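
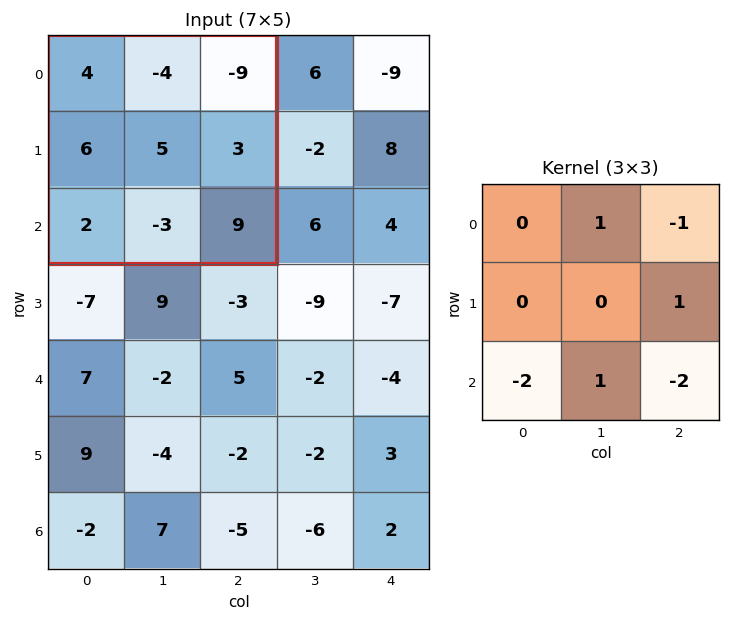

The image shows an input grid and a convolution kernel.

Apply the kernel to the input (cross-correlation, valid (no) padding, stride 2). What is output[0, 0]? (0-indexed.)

-17

The receptive field on the input at this output position is [4 -4 -9 / 6 5 3 / 2 -3 9]. Elementwise product with the kernel and sum: -4·1 + -9·-1 + 3·1 + 2·-2 + -3·1 + 9·-2.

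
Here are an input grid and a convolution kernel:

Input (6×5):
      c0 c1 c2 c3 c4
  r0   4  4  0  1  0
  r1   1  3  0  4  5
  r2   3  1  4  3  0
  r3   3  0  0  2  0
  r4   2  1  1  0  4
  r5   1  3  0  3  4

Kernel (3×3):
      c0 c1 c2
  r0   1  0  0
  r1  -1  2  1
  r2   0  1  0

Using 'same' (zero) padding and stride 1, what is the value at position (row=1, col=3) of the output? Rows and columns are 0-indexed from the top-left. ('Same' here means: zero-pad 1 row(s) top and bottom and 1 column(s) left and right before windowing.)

The receptive field on the zero-padded input at this output position is [0 1 0 / 0 4 5 / 4 3 0]. Elementwise product with the kernel and sum: 0·1 + 0·-1 + 4·2 + 5·1 + 3·1.

16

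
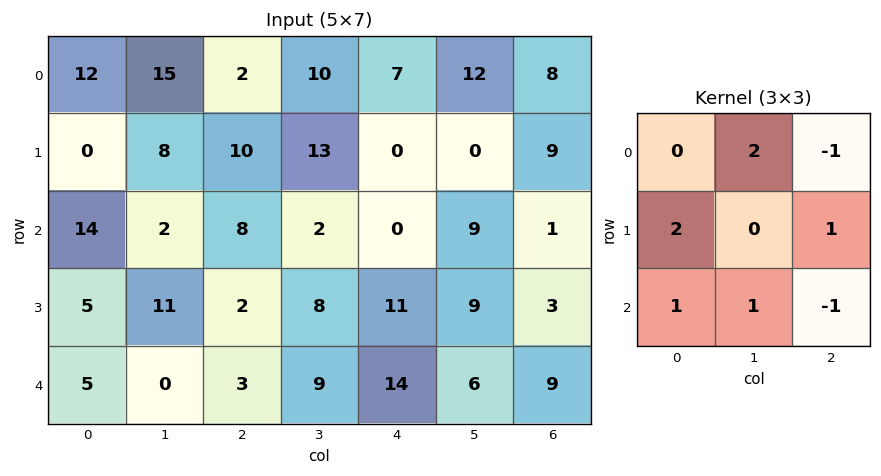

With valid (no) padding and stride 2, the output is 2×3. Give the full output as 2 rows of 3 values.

46 43 33
10 17 53

Output[0,0]: The receptive field on the input at this output position is [12 15 2 / 0 8 10 / 14 2 8]. Elementwise product with the kernel and sum: 15·2 + 2·-1 + 0·2 + 10·1 + 14·1 + 2·1 + 8·-1.
Output[0,1]: The receptive field on the input at this output position is [2 10 7 / 10 13 0 / 8 2 0]. Elementwise product with the kernel and sum: 10·2 + 7·-1 + 10·2 + 0·1 + 8·1 + 2·1 + 0·-1.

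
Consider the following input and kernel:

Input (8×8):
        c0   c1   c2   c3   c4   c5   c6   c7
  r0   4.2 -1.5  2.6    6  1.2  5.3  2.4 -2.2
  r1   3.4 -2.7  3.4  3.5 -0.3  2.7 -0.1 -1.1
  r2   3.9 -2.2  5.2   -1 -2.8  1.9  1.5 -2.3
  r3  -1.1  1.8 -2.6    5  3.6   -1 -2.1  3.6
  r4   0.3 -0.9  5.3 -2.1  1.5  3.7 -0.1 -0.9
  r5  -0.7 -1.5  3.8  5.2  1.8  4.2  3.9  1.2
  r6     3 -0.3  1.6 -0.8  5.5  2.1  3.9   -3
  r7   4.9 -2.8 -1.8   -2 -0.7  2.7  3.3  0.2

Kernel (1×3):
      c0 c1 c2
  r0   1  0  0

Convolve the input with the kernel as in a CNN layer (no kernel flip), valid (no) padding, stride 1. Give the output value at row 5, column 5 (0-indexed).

The receptive field on the input at this output position is [4.2 3.9 1.2]. Elementwise product with the kernel and sum: 4.2·1.

4.2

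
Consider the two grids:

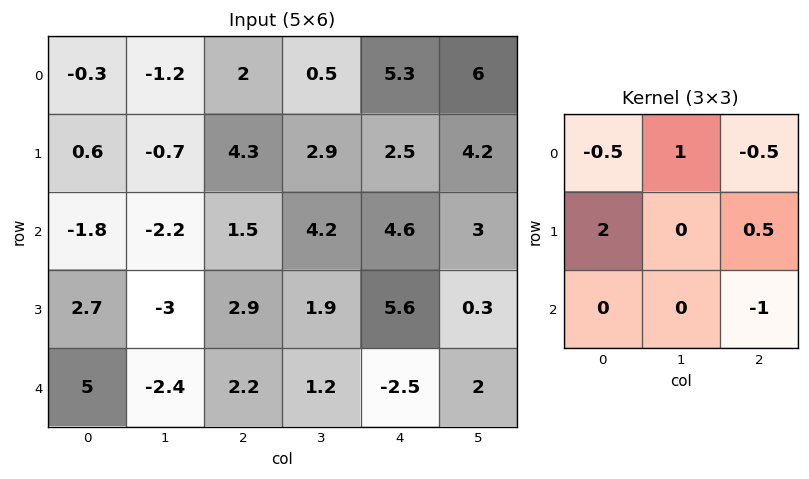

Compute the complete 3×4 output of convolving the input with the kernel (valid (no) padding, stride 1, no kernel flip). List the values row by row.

Output[0,0]: The receptive field on the input at this output position is [-0.3 -1.2 2 / 0.6 -0.7 4.3 / -1.8 -2.2 1.5]. Elementwise product with the kernel and sum: -0.3·-0.5 + -1.2·1 + 2·-0.5 + 0.6·2 + 4.3·0.5 + 1.5·-1.
Output[0,1]: The receptive field on the input at this output position is [-1.2 2 0.5 / -0.7 4.3 2.9 / -2.2 1.5 4.2]. Elementwise product with the kernel and sum: -1.2·-0.5 + 2·1 + 0.5·-0.5 + -0.7·2 + 2.9·0.5 + 4.2·-1.

-0.2 -1.8 2.1 6.95
-8.9 -1 -0.8 8.55
2.6 -5.75 12.25 2.95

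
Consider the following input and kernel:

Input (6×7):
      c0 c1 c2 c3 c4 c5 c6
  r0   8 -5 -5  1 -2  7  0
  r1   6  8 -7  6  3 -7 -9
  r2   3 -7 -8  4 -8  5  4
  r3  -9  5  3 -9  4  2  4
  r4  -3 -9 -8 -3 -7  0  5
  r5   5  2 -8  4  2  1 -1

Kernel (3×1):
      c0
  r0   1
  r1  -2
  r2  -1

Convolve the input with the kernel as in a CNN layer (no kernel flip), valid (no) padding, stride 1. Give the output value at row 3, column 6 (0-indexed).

-5

The receptive field on the input at this output position is [4 / 5 / -1]. Elementwise product with the kernel and sum: 4·1 + 5·-2 + -1·-1.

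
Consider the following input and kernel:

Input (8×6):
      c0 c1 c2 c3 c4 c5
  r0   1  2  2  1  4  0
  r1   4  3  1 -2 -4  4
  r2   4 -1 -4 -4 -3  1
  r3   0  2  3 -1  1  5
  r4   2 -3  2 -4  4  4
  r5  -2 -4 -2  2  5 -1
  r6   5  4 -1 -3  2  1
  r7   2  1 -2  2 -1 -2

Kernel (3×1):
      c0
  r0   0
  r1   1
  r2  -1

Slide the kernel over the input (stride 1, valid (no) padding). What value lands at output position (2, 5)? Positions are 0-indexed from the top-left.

The receptive field on the input at this output position is [1 / 5 / 4]. Elementwise product with the kernel and sum: 5·1 + 4·-1.

1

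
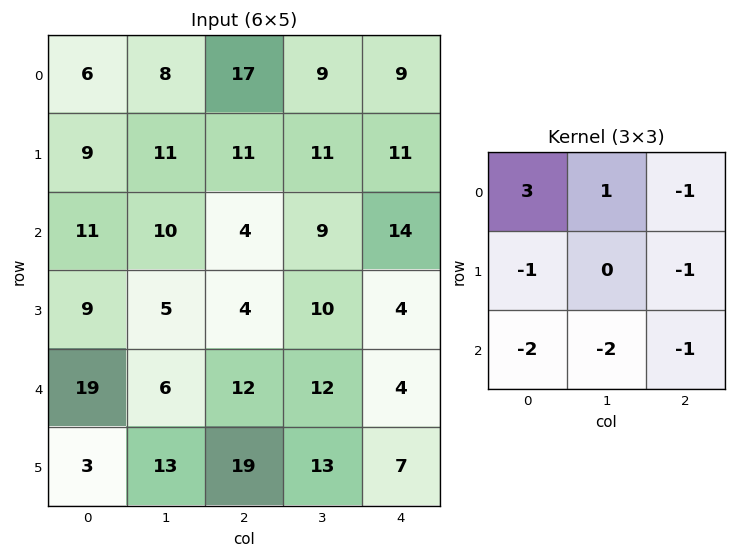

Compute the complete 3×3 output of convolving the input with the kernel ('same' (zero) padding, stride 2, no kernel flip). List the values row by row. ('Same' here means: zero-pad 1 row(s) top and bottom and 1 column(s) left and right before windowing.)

-37 -72 -53
-35 -14 7
-21 -86 -18

Output[0,0]: The receptive field on the zero-padded input at this output position is [0 0 0 / 0 6 8 / 0 9 11]. Elementwise product with the kernel and sum: 0·3 + 0·1 + 0·-1 + 0·-1 + 8·-1 + 0·-2 + 9·-2 + 11·-1.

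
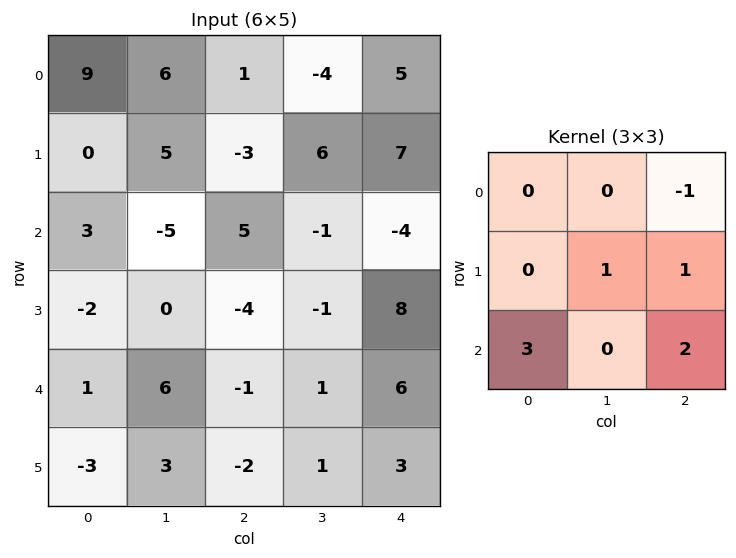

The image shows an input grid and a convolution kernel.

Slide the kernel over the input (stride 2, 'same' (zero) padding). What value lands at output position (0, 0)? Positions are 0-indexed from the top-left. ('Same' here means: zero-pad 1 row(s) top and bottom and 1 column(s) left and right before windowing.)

25

The receptive field on the zero-padded input at this output position is [0 0 0 / 0 9 6 / 0 0 5]. Elementwise product with the kernel and sum: 0·-1 + 9·1 + 6·1 + 0·3 + 5·2.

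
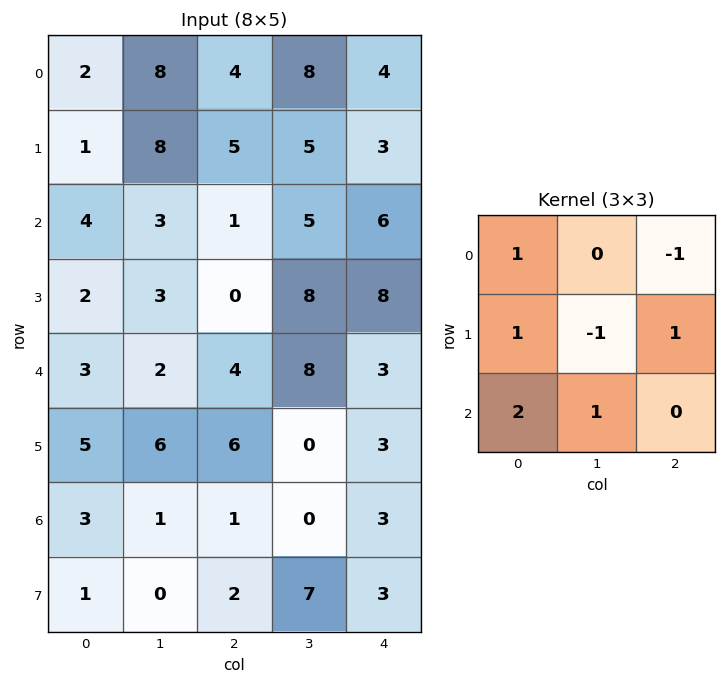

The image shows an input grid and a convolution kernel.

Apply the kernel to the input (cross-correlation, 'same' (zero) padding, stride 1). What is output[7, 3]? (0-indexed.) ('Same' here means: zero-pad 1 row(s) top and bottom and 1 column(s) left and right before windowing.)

The receptive field on the zero-padded input at this output position is [1 0 3 / 2 7 3 / 0 0 0]. Elementwise product with the kernel and sum: 1·1 + 3·-1 + 2·1 + 7·-1 + 3·1 + 0·2 + 0·1.

-4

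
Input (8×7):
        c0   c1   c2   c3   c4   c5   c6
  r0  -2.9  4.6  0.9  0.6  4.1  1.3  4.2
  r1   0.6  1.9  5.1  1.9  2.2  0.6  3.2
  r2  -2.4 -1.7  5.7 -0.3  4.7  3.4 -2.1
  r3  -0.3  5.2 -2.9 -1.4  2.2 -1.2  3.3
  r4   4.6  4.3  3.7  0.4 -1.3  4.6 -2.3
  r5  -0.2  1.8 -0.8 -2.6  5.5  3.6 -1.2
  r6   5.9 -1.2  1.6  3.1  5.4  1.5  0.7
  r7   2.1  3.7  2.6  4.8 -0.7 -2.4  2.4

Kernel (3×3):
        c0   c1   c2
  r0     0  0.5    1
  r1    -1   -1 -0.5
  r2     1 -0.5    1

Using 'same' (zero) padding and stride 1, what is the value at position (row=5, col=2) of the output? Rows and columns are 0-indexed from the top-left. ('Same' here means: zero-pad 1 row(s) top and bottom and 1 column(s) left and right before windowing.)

The receptive field on the zero-padded input at this output position is [4.3 3.7 0.4 / 1.8 -0.8 -2.6 / -1.2 1.6 3.1]. Elementwise product with the kernel and sum: 3.7·0.5 + 0.4·1 + 1.8·-1 + -0.8·-1 + -2.6·-0.5 + -1.2·1 + 1.6·-0.5 + 3.1·1.

3.65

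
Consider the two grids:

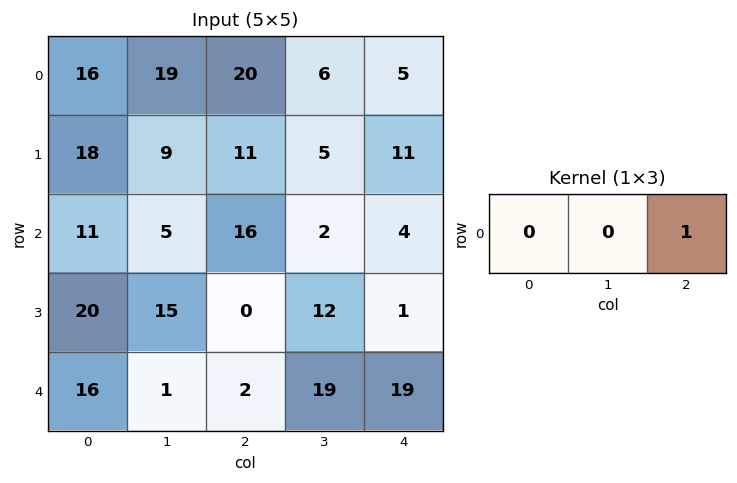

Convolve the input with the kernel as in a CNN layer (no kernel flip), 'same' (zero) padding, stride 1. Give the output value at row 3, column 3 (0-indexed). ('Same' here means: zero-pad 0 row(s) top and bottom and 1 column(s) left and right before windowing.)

The receptive field on the zero-padded input at this output position is [0 12 1]. Elementwise product with the kernel and sum: 1·1.

1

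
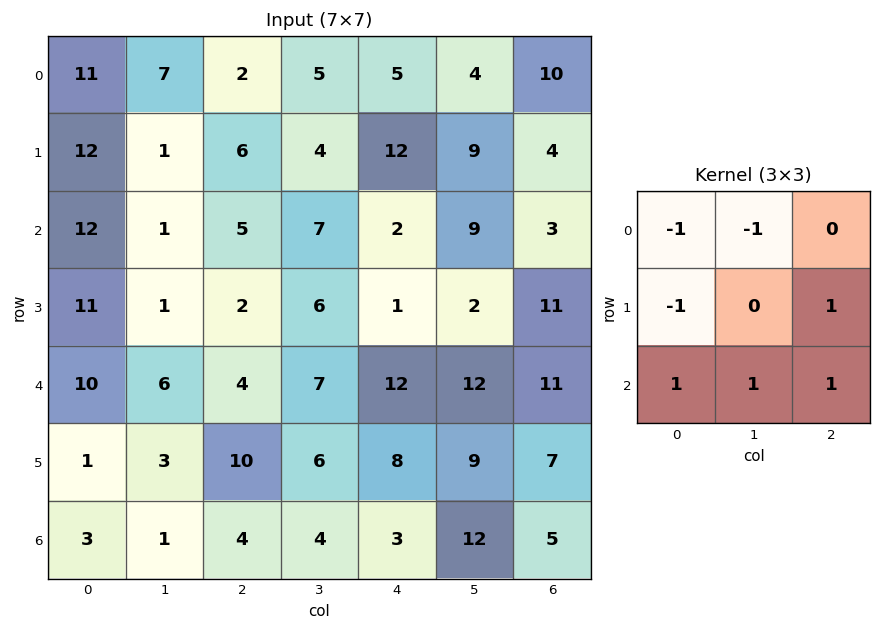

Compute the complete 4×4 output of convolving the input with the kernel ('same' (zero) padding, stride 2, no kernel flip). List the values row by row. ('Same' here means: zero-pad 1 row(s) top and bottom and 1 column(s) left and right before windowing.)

Output[0,0]: The receptive field on the zero-padded input at this output position is [0 0 0 / 0 11 7 / 0 12 1]. Elementwise product with the kernel and sum: 0·-1 + 0·-1 + 0·-1 + 7·1 + 0·1 + 12·1 + 1·1.

20 9 24 9
1 8 -5 -9
-1 17 21 -9
0 -10 -6 -28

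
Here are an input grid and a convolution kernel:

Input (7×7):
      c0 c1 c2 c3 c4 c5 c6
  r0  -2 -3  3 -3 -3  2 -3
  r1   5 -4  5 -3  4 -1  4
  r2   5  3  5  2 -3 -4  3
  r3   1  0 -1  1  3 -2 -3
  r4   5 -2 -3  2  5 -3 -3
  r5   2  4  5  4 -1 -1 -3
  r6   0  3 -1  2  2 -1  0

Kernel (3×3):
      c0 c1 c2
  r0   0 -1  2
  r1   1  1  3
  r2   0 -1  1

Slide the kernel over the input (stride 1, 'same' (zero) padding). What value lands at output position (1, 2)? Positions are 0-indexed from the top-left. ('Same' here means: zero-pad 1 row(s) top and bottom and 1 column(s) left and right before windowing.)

The receptive field on the zero-padded input at this output position is [-3 3 -3 / -4 5 -3 / 3 5 2]. Elementwise product with the kernel and sum: 3·-1 + -3·2 + -4·1 + 5·1 + -3·3 + 5·-1 + 2·1.

-20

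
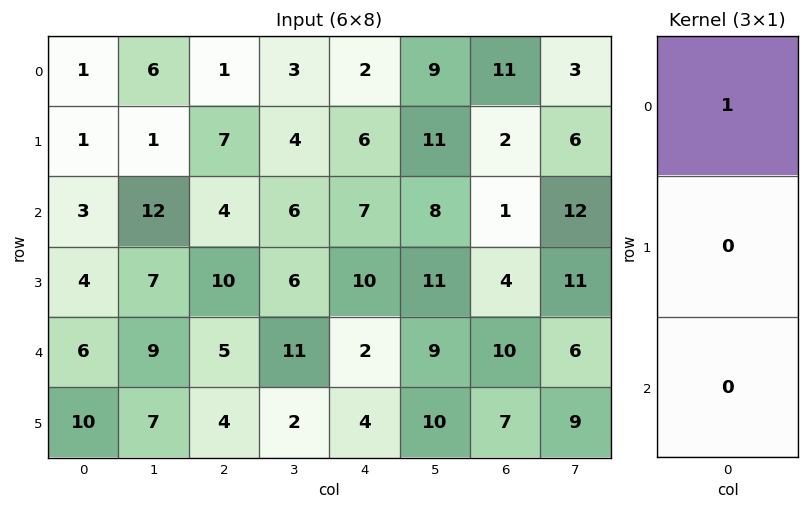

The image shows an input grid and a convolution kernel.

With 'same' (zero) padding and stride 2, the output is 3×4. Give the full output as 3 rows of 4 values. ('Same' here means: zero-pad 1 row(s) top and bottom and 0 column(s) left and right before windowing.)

Output[0,0]: The receptive field on the zero-padded input at this output position is [0 / 1 / 1]. Elementwise product with the kernel and sum: 0·1.

0 0 0 0
1 7 6 2
4 10 10 4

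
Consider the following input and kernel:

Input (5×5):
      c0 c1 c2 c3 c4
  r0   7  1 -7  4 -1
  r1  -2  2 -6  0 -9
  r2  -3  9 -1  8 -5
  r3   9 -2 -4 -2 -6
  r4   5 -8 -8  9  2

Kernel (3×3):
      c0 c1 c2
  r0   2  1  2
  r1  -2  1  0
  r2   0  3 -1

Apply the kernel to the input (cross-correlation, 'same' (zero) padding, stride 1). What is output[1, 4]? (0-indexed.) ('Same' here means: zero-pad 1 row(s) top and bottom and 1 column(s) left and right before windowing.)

-17

The receptive field on the zero-padded input at this output position is [4 -1 0 / 0 -9 0 / 8 -5 0]. Elementwise product with the kernel and sum: 4·2 + -1·1 + 0·2 + 0·-2 + -9·1 + -5·3 + 0·-1.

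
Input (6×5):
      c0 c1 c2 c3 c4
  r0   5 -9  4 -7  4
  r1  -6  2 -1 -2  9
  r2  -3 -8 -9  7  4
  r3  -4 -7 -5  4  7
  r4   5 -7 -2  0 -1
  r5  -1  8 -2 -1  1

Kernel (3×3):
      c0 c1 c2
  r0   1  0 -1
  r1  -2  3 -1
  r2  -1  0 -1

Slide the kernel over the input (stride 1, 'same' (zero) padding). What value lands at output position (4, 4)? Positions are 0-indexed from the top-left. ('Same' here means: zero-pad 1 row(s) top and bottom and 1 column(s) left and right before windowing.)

2

The receptive field on the zero-padded input at this output position is [4 7 0 / 0 -1 0 / -1 1 0]. Elementwise product with the kernel and sum: 4·1 + 0·-1 + 0·-2 + -1·3 + 0·-1 + -1·-1 + 0·-1.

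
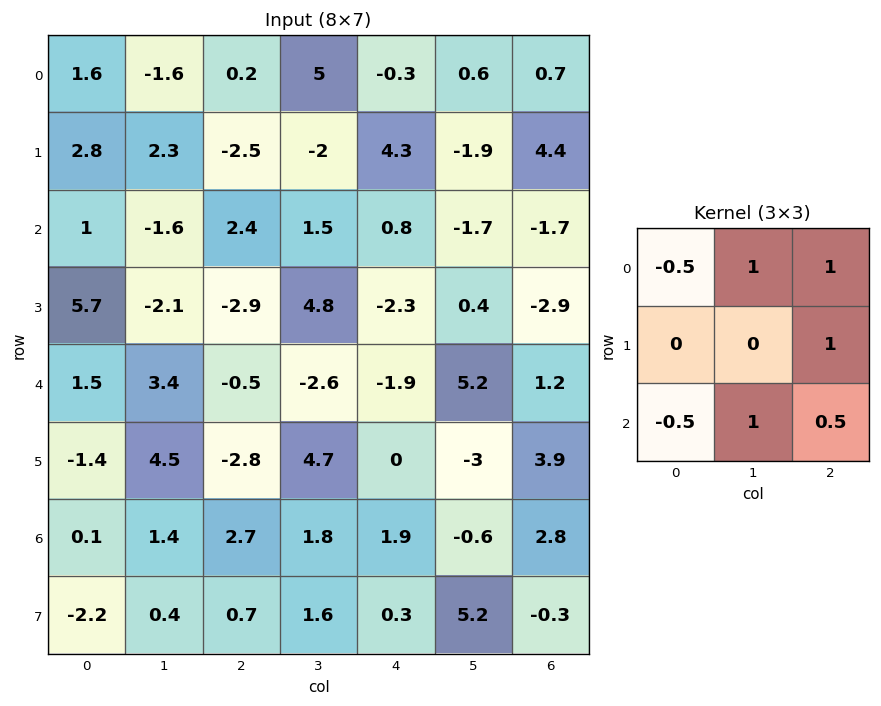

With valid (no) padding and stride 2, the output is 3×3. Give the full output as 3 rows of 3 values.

-5.6 9.6 2.9
-0.2 -4.5 0.05
2.05 -2.85 11.1

Output[0,0]: The receptive field on the input at this output position is [1.6 -1.6 0.2 / 2.8 2.3 -2.5 / 1 -1.6 2.4]. Elementwise product with the kernel and sum: 1.6·-0.5 + -1.6·1 + 0.2·1 + -2.5·1 + 1·-0.5 + -1.6·1 + 2.4·0.5.
Output[0,1]: The receptive field on the input at this output position is [0.2 5 -0.3 / -2.5 -2 4.3 / 2.4 1.5 0.8]. Elementwise product with the kernel and sum: 0.2·-0.5 + 5·1 + -0.3·1 + 4.3·1 + 2.4·-0.5 + 1.5·1 + 0.8·0.5.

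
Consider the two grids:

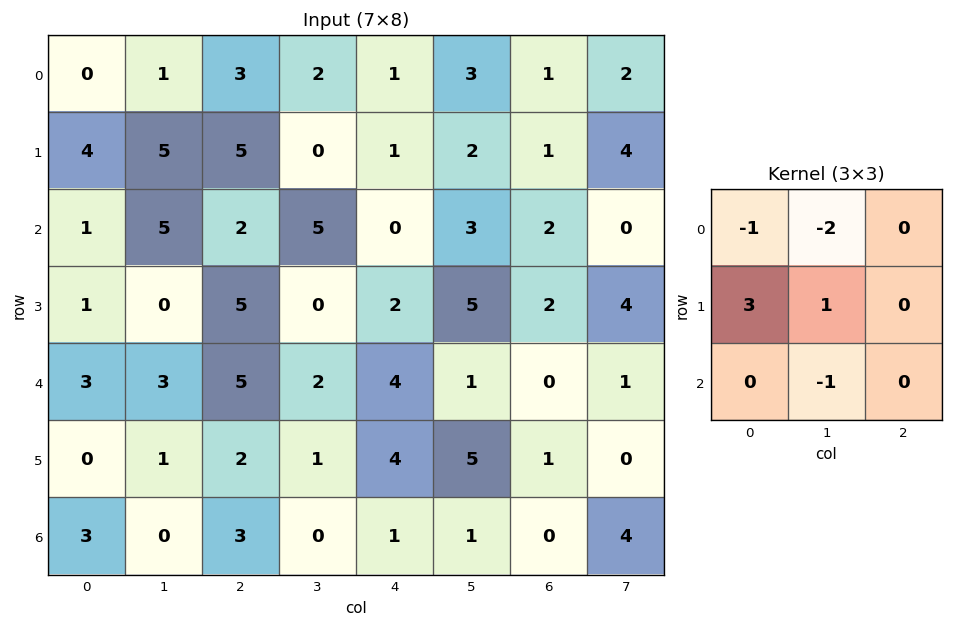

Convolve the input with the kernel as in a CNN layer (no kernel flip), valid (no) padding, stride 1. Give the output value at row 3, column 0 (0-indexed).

10

The receptive field on the input at this output position is [1 0 5 / 3 3 5 / 0 1 2]. Elementwise product with the kernel and sum: 1·-1 + 0·-2 + 3·3 + 3·1 + 1·-1.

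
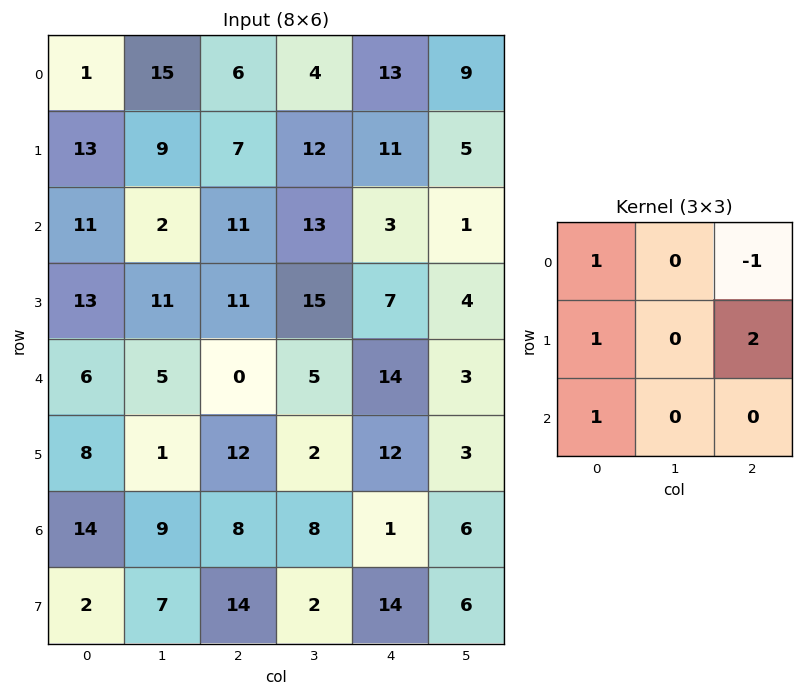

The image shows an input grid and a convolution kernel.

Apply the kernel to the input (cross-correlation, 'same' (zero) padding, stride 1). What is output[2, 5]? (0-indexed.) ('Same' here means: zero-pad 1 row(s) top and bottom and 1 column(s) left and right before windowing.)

The receptive field on the zero-padded input at this output position is [11 5 0 / 3 1 0 / 7 4 0]. Elementwise product with the kernel and sum: 11·1 + 0·-1 + 3·1 + 0·2 + 7·1.

21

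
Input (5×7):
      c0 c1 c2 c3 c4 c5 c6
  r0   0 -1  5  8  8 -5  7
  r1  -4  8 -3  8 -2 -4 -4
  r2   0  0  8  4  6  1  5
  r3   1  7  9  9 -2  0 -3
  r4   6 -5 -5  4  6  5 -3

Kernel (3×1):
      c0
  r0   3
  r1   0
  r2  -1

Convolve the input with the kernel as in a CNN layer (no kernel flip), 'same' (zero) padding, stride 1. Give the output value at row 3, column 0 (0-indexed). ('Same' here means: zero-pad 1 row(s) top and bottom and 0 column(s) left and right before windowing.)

-6

The receptive field on the zero-padded input at this output position is [0 / 1 / 6]. Elementwise product with the kernel and sum: 0·3 + 6·-1.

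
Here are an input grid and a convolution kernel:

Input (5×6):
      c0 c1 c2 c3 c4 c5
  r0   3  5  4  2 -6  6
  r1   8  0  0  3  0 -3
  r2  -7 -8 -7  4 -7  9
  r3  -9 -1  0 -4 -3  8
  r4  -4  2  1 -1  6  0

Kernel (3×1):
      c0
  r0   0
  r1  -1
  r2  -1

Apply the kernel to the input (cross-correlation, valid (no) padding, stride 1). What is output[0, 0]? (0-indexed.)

The receptive field on the input at this output position is [3 / 8 / -7]. Elementwise product with the kernel and sum: 8·-1 + -7·-1.

-1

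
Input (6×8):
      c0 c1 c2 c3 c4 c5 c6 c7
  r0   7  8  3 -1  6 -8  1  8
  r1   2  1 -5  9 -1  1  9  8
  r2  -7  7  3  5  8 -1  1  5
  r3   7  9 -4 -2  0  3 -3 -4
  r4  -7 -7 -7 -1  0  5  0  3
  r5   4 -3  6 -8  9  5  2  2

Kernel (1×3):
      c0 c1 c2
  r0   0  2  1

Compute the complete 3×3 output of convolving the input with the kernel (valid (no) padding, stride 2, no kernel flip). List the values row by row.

19 4 -15
17 18 -1
-21 -2 10

Output[0,0]: The receptive field on the input at this output position is [7 8 3]. Elementwise product with the kernel and sum: 8·2 + 3·1.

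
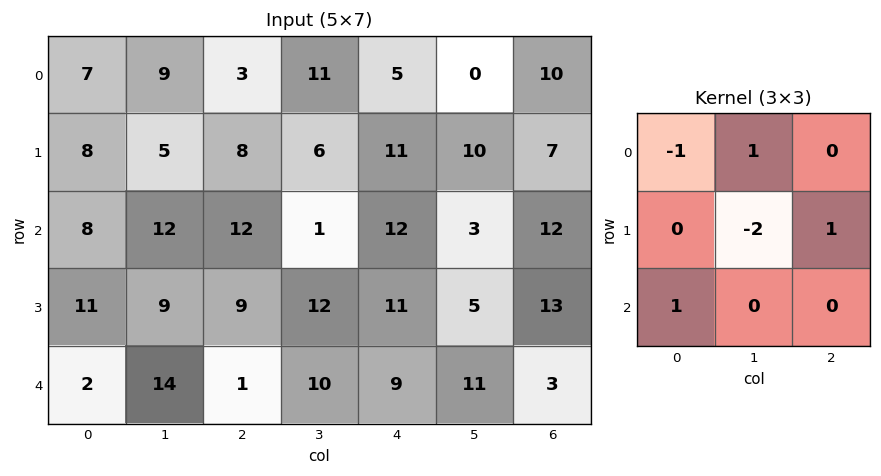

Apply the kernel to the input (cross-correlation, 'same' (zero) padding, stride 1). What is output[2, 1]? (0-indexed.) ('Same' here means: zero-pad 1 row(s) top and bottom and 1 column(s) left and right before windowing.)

-4

The receptive field on the zero-padded input at this output position is [8 5 8 / 8 12 12 / 11 9 9]. Elementwise product with the kernel and sum: 8·-1 + 5·1 + 12·-2 + 12·1 + 11·1.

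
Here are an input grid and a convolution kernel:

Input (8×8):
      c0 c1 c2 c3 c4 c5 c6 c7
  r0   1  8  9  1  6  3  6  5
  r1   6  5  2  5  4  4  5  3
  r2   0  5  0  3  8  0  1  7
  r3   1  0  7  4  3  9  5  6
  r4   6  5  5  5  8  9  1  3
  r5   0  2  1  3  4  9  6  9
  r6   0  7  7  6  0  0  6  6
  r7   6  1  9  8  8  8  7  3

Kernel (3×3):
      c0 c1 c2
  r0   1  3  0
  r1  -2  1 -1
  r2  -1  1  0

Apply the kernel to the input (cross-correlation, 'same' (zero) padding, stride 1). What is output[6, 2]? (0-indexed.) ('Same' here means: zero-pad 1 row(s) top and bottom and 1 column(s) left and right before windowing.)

0

The receptive field on the zero-padded input at this output position is [2 1 3 / 7 7 6 / 1 9 8]. Elementwise product with the kernel and sum: 2·1 + 1·3 + 7·-2 + 7·1 + 6·-1 + 1·-1 + 9·1.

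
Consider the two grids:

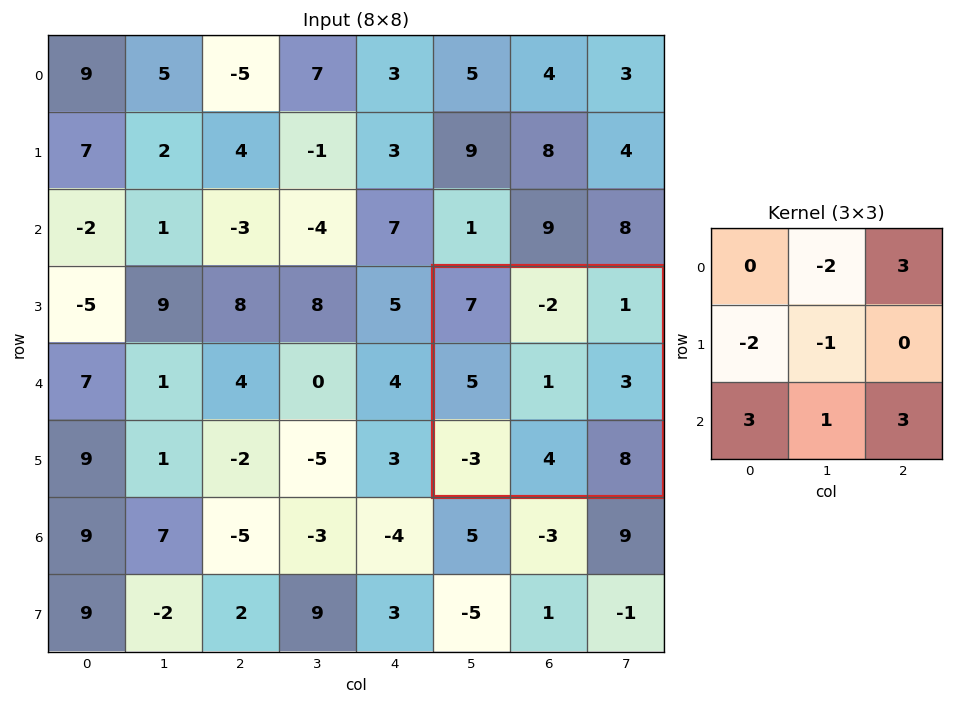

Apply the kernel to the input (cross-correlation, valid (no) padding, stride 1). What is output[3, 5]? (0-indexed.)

The receptive field on the input at this output position is [7 -2 1 / 5 1 3 / -3 4 8]. Elementwise product with the kernel and sum: -2·-2 + 1·3 + 5·-2 + 1·-1 + -3·3 + 4·1 + 8·3.

15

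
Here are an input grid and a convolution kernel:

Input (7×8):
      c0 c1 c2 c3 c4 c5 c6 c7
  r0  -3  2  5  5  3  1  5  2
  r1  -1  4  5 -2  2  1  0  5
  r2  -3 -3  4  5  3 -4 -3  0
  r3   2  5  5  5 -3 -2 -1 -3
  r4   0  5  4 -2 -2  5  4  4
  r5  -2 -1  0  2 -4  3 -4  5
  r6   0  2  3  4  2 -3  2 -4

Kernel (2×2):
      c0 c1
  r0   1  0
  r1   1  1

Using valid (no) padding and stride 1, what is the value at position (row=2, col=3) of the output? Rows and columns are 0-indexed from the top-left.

7

The receptive field on the input at this output position is [5 3 / 5 -3]. Elementwise product with the kernel and sum: 5·1 + 5·1 + -3·1.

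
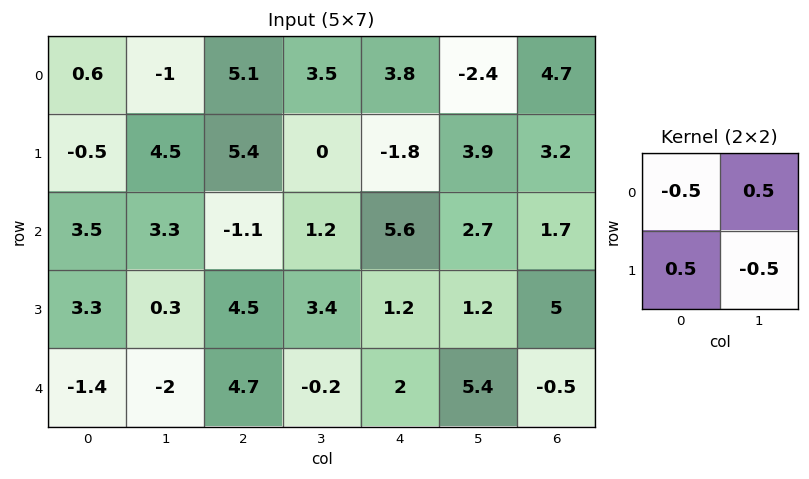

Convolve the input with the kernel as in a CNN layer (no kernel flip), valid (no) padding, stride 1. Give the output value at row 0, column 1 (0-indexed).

2.6

The receptive field on the input at this output position is [-1 5.1 / 4.5 5.4]. Elementwise product with the kernel and sum: -1·-0.5 + 5.1·0.5 + 4.5·0.5 + 5.4·-0.5.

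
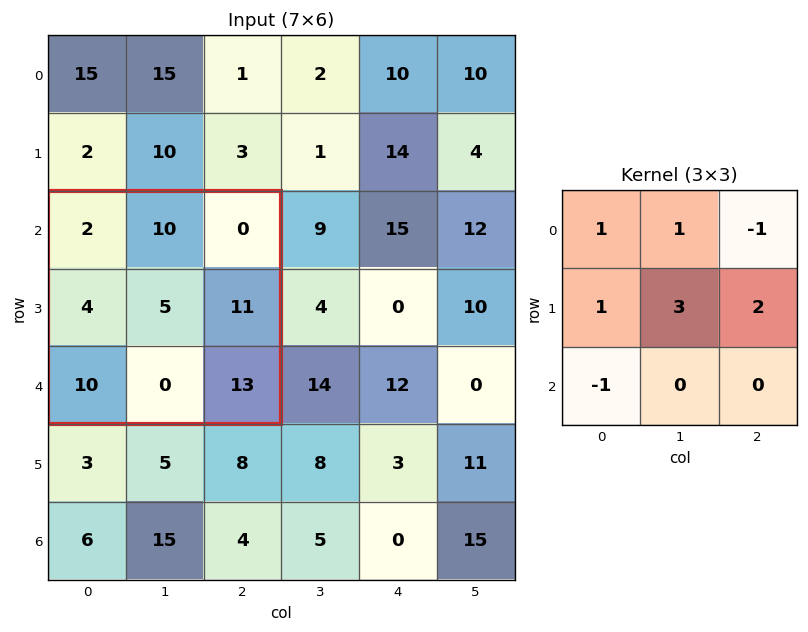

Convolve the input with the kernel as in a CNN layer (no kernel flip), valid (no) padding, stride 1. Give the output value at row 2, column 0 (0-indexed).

43

The receptive field on the input at this output position is [2 10 0 / 4 5 11 / 10 0 13]. Elementwise product with the kernel and sum: 2·1 + 10·1 + 0·-1 + 4·1 + 5·3 + 11·2 + 10·-1.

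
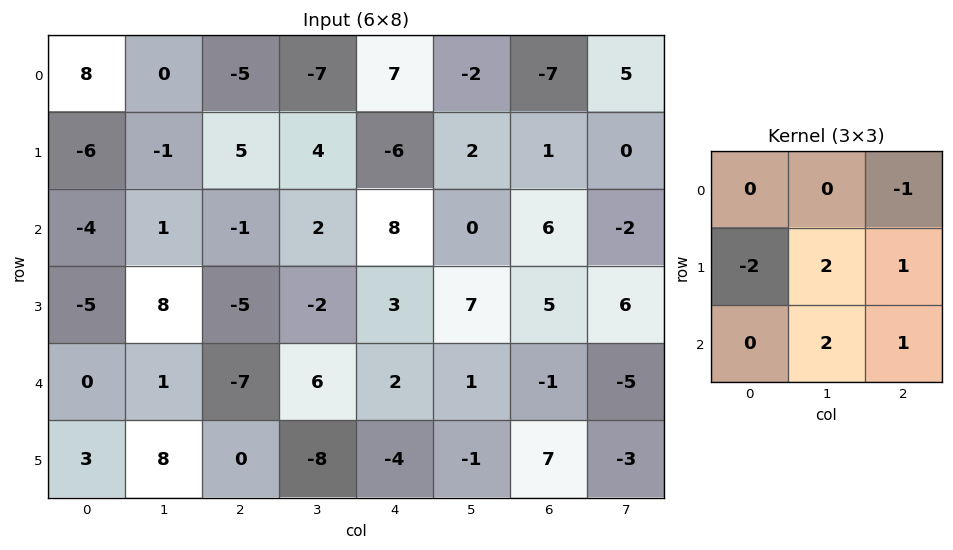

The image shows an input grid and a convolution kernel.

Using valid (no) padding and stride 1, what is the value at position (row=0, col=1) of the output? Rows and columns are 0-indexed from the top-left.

23

The receptive field on the input at this output position is [0 -5 -7 / -1 5 4 / 1 -1 2]. Elementwise product with the kernel and sum: -7·-1 + -1·-2 + 5·2 + 4·1 + -1·2 + 2·1.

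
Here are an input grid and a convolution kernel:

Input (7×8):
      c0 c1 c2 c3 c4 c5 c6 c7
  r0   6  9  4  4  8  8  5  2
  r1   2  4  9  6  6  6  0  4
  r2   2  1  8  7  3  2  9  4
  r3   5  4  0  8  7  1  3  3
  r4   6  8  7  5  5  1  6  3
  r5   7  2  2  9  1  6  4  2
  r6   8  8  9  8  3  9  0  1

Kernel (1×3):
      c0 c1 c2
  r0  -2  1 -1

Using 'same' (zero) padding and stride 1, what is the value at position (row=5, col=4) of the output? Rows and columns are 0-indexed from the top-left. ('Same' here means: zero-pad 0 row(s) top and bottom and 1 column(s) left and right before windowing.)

The receptive field on the zero-padded input at this output position is [9 1 6]. Elementwise product with the kernel and sum: 9·-2 + 1·1 + 6·-1.

-23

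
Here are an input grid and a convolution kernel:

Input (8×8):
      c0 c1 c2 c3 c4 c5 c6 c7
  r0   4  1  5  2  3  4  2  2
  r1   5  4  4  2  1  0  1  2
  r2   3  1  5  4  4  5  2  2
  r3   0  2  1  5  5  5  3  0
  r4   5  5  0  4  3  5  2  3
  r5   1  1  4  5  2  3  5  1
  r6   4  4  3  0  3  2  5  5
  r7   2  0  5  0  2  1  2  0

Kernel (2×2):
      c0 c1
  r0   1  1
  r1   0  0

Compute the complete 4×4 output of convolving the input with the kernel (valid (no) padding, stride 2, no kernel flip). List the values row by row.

Output[0,0]: The receptive field on the input at this output position is [4 1 / 5 4]. Elementwise product with the kernel and sum: 4·1 + 1·1.

5 7 7 4
4 9 9 4
10 4 8 5
8 3 5 10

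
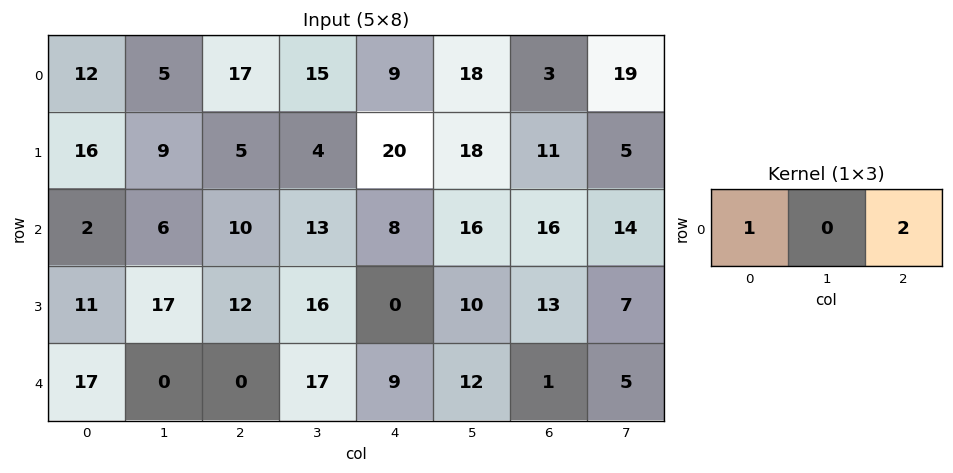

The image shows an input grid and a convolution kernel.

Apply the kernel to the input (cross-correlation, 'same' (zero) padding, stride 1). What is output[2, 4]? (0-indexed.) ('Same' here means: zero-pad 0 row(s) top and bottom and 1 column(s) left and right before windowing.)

The receptive field on the zero-padded input at this output position is [13 8 16]. Elementwise product with the kernel and sum: 13·1 + 16·2.

45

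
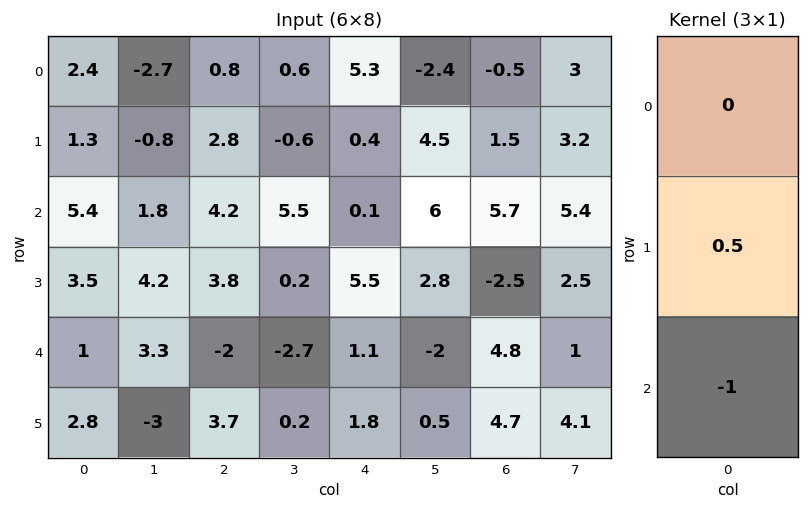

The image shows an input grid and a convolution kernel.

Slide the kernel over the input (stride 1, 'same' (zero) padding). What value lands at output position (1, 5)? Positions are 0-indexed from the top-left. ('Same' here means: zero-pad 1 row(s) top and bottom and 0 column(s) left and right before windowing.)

-3.75

The receptive field on the zero-padded input at this output position is [-2.4 / 4.5 / 6]. Elementwise product with the kernel and sum: 4.5·0.5 + 6·-1.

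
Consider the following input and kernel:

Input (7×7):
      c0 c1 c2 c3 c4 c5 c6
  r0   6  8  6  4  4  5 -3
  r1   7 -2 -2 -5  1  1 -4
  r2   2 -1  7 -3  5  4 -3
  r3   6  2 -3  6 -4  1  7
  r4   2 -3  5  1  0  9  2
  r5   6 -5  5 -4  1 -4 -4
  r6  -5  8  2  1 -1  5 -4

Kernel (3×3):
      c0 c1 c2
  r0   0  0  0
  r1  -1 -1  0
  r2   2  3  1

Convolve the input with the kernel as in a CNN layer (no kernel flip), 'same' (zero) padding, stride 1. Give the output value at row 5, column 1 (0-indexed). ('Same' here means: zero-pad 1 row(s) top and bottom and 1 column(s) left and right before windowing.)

The receptive field on the zero-padded input at this output position is [2 -3 5 / 6 -5 5 / -5 8 2]. Elementwise product with the kernel and sum: 6·-1 + -5·-1 + -5·2 + 8·3 + 2·1.

15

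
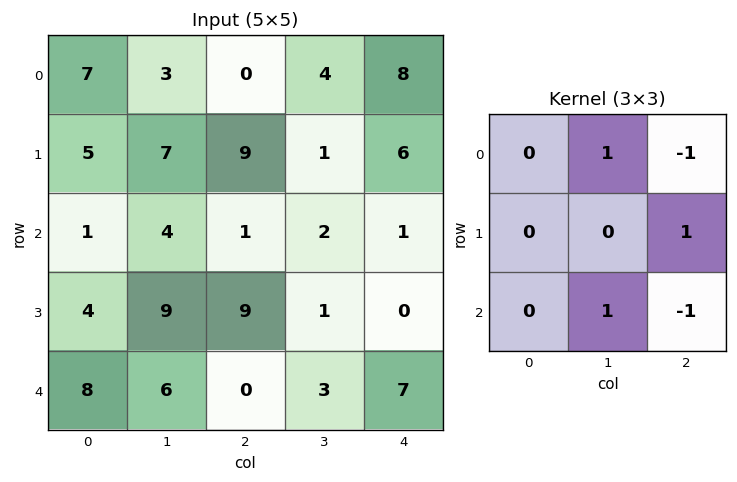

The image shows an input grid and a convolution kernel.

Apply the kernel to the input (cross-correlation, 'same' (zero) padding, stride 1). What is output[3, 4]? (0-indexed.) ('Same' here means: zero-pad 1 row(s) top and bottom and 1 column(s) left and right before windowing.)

The receptive field on the zero-padded input at this output position is [2 1 0 / 1 0 0 / 3 7 0]. Elementwise product with the kernel and sum: 1·1 + 0·-1 + 0·1 + 7·1 + 0·-1.

8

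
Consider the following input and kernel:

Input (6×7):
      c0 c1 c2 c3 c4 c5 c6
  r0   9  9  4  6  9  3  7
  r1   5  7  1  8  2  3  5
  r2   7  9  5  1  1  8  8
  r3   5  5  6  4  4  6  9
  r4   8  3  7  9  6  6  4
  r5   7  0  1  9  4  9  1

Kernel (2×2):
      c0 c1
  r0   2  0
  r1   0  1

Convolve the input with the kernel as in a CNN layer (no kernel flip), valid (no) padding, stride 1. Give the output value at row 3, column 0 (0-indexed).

The receptive field on the input at this output position is [5 5 / 8 3]. Elementwise product with the kernel and sum: 5·2 + 3·1.

13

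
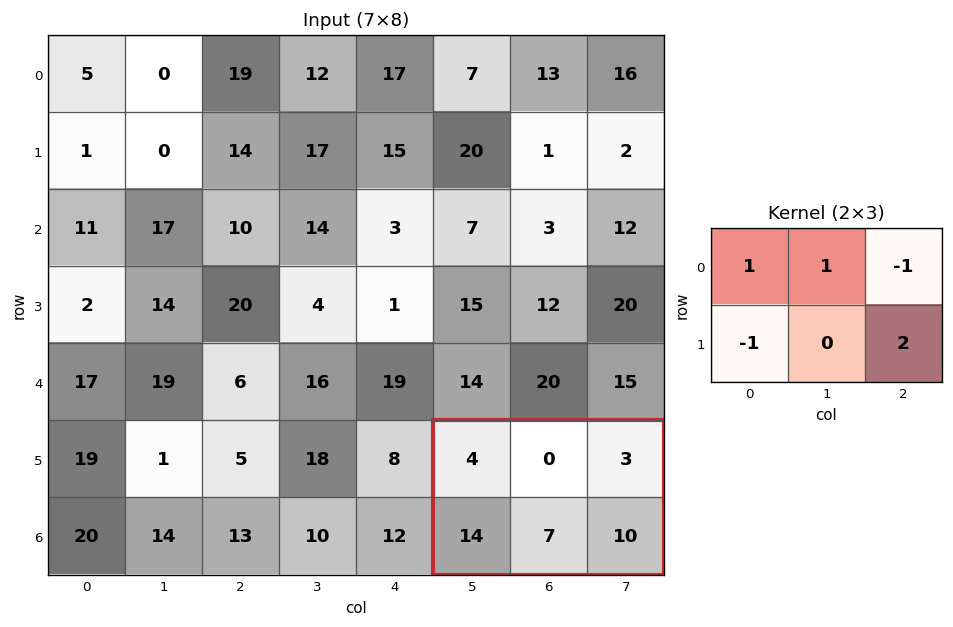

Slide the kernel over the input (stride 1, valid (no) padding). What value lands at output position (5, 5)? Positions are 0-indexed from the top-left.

The receptive field on the input at this output position is [4 0 3 / 14 7 10]. Elementwise product with the kernel and sum: 4·1 + 0·1 + 3·-1 + 14·-1 + 10·2.

7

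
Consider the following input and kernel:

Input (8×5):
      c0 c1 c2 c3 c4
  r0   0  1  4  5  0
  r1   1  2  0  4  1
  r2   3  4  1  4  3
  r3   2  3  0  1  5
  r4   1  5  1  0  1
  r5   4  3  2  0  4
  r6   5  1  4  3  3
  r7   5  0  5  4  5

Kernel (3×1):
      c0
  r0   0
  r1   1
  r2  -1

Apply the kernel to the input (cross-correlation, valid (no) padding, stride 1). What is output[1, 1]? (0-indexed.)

1

The receptive field on the input at this output position is [2 / 4 / 3]. Elementwise product with the kernel and sum: 4·1 + 3·-1.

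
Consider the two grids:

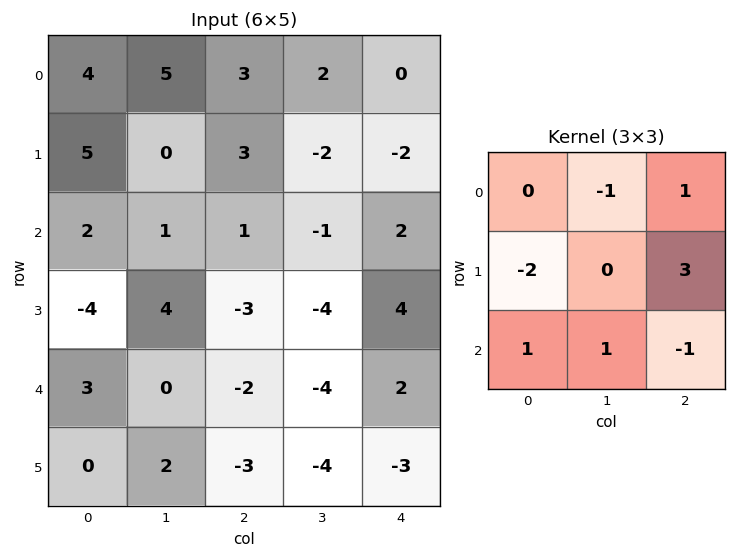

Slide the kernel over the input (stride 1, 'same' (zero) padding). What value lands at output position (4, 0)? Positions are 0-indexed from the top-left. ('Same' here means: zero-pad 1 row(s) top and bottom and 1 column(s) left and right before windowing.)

6

The receptive field on the zero-padded input at this output position is [0 -4 4 / 0 3 0 / 0 0 2]. Elementwise product with the kernel and sum: -4·-1 + 4·1 + 0·-2 + 0·3 + 0·1 + 0·1 + 2·-1.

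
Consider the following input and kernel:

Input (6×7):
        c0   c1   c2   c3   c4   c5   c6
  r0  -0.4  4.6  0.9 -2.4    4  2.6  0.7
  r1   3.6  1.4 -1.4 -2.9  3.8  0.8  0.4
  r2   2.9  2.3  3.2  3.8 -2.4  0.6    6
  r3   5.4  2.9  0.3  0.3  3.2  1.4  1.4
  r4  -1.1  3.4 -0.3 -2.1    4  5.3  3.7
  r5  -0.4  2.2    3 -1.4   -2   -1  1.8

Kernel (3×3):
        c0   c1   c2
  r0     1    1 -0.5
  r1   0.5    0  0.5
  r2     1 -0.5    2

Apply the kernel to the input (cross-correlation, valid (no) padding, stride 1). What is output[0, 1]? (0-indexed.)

The receptive field on the input at this output position is [4.6 0.9 -2.4 / 1.4 -1.4 -2.9 / 2.3 3.2 3.8]. Elementwise product with the kernel and sum: 4.6·1 + 0.9·1 + -2.4·-0.5 + 1.4·0.5 + -2.9·0.5 + 2.3·1 + 3.2·-0.5 + 3.8·2.

14.25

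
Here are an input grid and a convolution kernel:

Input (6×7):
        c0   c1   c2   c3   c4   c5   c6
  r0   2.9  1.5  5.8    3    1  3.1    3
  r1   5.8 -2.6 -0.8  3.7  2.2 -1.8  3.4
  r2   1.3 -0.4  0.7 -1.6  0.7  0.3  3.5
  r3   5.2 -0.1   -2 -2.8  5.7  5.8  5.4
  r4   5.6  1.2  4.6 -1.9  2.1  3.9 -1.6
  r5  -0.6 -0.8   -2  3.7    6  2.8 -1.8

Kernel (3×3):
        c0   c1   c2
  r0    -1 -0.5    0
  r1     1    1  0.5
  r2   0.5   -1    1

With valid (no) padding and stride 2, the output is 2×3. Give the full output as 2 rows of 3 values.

0.9 -0.65 3.1
9.2 4.45 8.9

Output[0,0]: The receptive field on the input at this output position is [2.9 1.5 5.8 / 5.8 -2.6 -0.8 / 1.3 -0.4 0.7]. Elementwise product with the kernel and sum: 2.9·-1 + 1.5·-0.5 + 5.8·1 + -2.6·1 + -0.8·0.5 + 1.3·0.5 + -0.4·-1 + 0.7·1.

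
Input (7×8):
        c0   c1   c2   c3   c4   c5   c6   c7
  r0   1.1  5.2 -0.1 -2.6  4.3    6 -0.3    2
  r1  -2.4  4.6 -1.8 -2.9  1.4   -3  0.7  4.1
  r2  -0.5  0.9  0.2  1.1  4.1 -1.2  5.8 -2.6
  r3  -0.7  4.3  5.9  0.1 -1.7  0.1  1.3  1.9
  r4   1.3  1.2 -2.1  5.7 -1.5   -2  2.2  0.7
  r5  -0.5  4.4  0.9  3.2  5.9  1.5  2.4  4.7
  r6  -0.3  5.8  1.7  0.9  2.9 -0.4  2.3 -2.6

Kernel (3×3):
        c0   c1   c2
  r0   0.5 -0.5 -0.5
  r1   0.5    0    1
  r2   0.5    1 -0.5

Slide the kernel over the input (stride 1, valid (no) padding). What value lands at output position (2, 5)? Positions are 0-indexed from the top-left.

0.6

The receptive field on the input at this output position is [-1.2 5.8 -2.6 / 0.1 1.3 1.9 / -2 2.2 0.7]. Elementwise product with the kernel and sum: -1.2·0.5 + 5.8·-0.5 + -2.6·-0.5 + 0.1·0.5 + 1.9·1 + -2·0.5 + 2.2·1 + 0.7·-0.5.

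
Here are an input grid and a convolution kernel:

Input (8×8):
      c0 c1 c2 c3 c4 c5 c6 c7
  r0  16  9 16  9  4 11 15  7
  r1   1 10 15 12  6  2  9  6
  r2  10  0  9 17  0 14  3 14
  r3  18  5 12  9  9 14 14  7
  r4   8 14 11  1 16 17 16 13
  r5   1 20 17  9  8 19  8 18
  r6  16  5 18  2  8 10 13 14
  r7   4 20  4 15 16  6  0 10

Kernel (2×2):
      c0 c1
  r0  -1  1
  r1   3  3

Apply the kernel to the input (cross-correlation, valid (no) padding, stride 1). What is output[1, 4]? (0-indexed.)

The receptive field on the input at this output position is [6 2 / 0 14]. Elementwise product with the kernel and sum: 6·-1 + 2·1 + 0·3 + 14·3.

38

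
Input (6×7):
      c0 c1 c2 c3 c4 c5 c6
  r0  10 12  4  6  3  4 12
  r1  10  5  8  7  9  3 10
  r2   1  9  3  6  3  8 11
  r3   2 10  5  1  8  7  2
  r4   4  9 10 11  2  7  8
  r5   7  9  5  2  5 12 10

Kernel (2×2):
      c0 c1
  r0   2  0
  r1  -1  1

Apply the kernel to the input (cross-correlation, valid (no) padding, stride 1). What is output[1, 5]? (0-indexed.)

9

The receptive field on the input at this output position is [3 10 / 8 11]. Elementwise product with the kernel and sum: 3·2 + 8·-1 + 11·1.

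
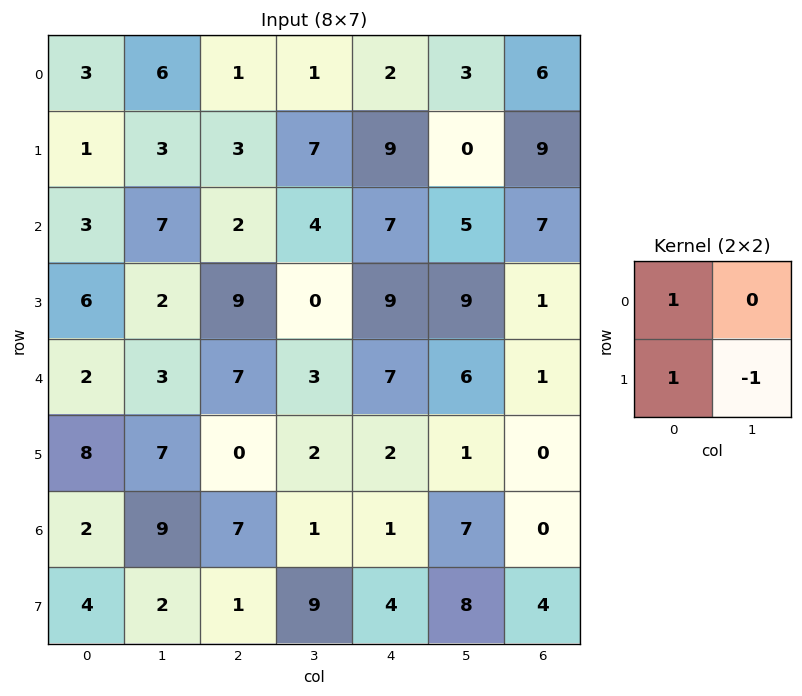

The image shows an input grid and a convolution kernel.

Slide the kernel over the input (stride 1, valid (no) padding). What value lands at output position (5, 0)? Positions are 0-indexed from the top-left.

The receptive field on the input at this output position is [8 7 / 2 9]. Elementwise product with the kernel and sum: 8·1 + 2·1 + 9·-1.

1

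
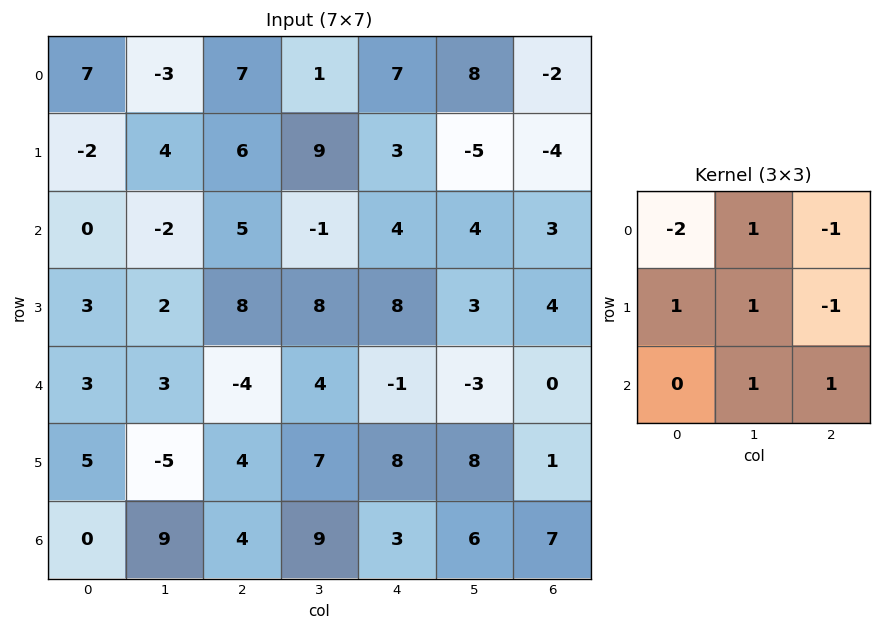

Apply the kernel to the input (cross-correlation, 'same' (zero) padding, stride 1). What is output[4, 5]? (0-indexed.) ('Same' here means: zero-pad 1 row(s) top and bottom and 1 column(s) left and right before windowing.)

-12

The receptive field on the zero-padded input at this output position is [8 3 4 / -1 -3 0 / 8 8 1]. Elementwise product with the kernel and sum: 8·-2 + 3·1 + 4·-1 + -1·1 + -3·1 + 0·-1 + 8·1 + 1·1.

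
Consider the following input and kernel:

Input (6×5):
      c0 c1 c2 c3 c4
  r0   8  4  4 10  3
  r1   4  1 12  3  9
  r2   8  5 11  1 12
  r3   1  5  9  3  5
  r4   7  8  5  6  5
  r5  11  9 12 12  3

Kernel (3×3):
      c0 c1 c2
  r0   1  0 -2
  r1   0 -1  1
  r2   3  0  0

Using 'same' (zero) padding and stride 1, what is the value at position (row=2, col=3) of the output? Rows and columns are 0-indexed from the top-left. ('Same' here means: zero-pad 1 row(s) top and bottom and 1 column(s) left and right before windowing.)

The receptive field on the zero-padded input at this output position is [12 3 9 / 11 1 12 / 9 3 5]. Elementwise product with the kernel and sum: 12·1 + 9·-2 + 1·-1 + 12·1 + 9·3.

32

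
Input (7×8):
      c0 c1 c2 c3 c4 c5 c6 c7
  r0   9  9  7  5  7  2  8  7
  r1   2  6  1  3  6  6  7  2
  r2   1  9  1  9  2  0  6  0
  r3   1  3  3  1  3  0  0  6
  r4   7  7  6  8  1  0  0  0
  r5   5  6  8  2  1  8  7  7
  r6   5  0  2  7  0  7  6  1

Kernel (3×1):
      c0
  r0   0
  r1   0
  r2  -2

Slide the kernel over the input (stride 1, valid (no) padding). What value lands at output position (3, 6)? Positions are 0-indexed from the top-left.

-14

The receptive field on the input at this output position is [0 / 0 / 7]. Elementwise product with the kernel and sum: 7·-2.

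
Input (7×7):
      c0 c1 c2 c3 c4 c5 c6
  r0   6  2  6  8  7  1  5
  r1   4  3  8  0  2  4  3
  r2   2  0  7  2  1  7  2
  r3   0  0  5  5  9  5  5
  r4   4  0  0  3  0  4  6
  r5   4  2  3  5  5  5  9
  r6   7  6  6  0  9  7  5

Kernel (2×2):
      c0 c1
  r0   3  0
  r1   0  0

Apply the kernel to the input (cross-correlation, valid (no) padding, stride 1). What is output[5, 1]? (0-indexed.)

The receptive field on the input at this output position is [2 3 / 6 6]. Elementwise product with the kernel and sum: 2·3.

6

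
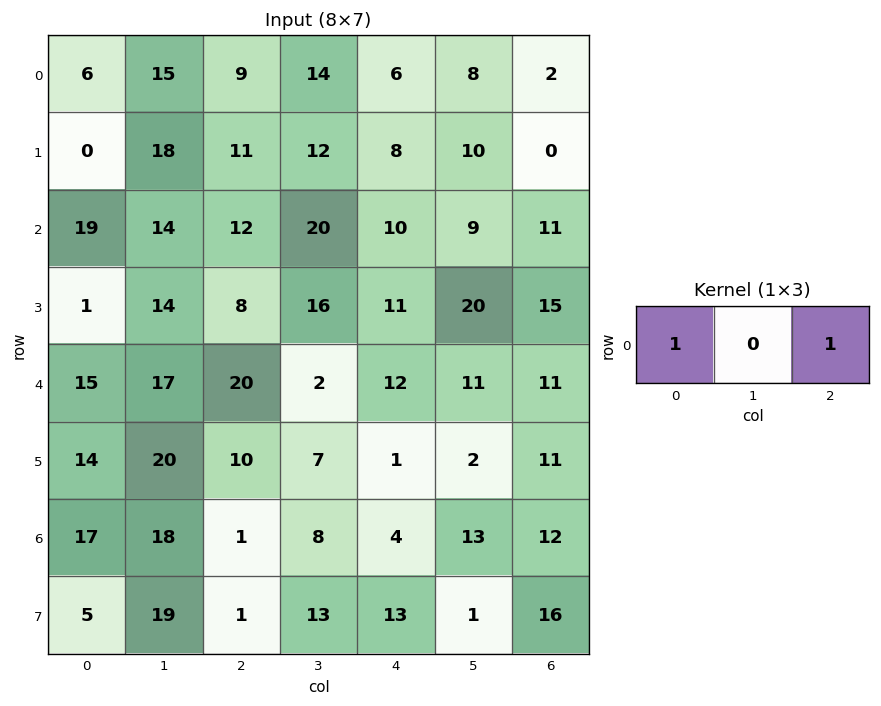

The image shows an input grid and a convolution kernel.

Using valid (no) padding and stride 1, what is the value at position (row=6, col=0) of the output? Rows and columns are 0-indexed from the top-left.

18

The receptive field on the input at this output position is [17 18 1]. Elementwise product with the kernel and sum: 17·1 + 1·1.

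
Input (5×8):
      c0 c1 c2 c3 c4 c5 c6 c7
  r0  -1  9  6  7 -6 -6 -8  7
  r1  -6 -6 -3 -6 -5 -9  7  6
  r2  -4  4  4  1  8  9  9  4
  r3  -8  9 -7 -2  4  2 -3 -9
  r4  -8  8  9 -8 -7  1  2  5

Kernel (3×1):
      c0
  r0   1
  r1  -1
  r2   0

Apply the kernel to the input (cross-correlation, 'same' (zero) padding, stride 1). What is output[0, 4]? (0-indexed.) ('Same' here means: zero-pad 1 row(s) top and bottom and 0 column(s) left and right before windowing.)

6

The receptive field on the zero-padded input at this output position is [0 / -6 / -5]. Elementwise product with the kernel and sum: 0·1 + -6·-1.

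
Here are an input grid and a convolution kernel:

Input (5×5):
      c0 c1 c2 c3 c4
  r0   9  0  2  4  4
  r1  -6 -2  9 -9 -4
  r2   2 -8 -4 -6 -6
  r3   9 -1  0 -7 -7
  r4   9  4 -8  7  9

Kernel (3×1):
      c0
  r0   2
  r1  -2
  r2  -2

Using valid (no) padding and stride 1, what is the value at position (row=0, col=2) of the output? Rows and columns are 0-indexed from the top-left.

The receptive field on the input at this output position is [2 / 9 / -4]. Elementwise product with the kernel and sum: 2·2 + 9·-2 + -4·-2.

-6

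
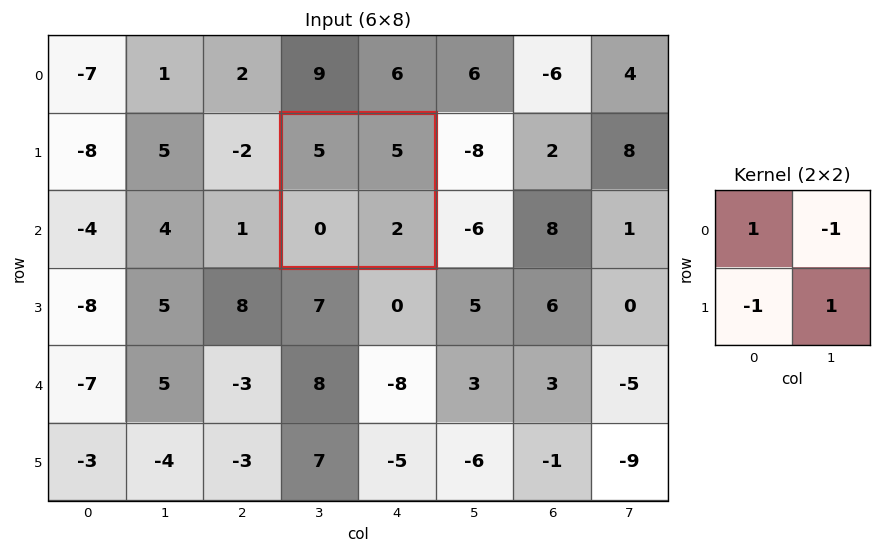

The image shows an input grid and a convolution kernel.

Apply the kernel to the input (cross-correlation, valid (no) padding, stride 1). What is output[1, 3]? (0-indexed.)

The receptive field on the input at this output position is [5 5 / 0 2]. Elementwise product with the kernel and sum: 5·1 + 5·-1 + 0·-1 + 2·1.

2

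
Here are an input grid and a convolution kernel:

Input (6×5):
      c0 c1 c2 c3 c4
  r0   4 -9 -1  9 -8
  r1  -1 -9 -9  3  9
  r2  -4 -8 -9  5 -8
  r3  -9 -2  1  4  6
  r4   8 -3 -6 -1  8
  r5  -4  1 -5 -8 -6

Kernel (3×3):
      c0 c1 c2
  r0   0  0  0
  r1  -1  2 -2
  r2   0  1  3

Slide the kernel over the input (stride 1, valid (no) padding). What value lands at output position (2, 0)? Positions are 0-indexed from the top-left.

-18

The receptive field on the input at this output position is [-4 -8 -9 / -9 -2 1 / 8 -3 -6]. Elementwise product with the kernel and sum: -9·-1 + -2·2 + 1·-2 + -3·1 + -6·3.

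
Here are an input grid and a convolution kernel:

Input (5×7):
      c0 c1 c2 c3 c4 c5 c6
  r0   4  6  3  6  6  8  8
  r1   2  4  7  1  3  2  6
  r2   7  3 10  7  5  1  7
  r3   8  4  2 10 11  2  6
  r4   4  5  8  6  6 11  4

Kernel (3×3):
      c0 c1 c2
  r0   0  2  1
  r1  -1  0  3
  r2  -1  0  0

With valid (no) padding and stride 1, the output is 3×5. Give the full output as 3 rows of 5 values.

Output[0,0]: The receptive field on the input at this output position is [4 6 3 / 2 4 7 / 7 3 10]. Elementwise product with the kernel and sum: 6·2 + 3·1 + 2·-1 + 7·3 + 7·-1.

27 8 10 18 34
30 29 8 -6 15
10 48 42 1 10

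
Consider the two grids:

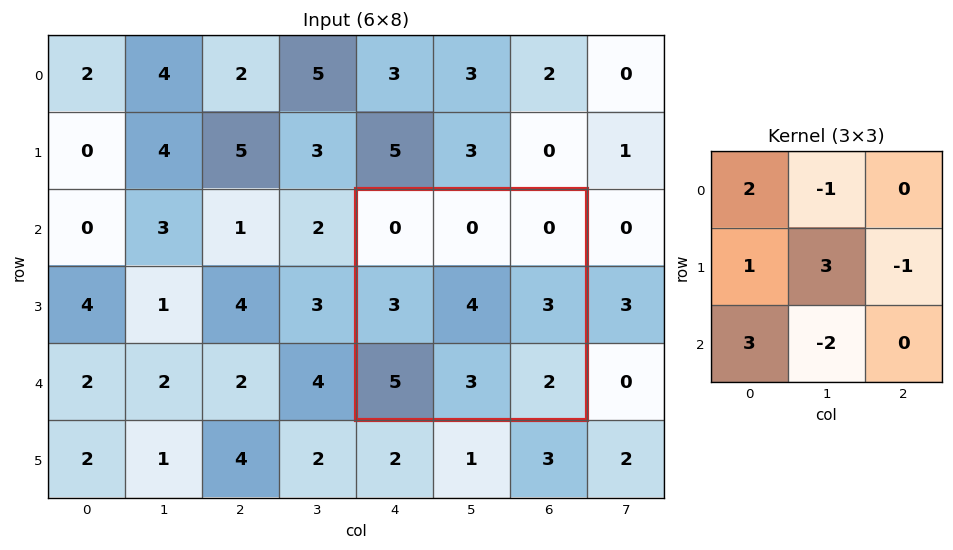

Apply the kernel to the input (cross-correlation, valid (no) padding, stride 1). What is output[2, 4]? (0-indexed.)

The receptive field on the input at this output position is [0 0 0 / 3 4 3 / 5 3 2]. Elementwise product with the kernel and sum: 0·2 + 0·-1 + 3·1 + 4·3 + 3·-1 + 5·3 + 3·-2.

21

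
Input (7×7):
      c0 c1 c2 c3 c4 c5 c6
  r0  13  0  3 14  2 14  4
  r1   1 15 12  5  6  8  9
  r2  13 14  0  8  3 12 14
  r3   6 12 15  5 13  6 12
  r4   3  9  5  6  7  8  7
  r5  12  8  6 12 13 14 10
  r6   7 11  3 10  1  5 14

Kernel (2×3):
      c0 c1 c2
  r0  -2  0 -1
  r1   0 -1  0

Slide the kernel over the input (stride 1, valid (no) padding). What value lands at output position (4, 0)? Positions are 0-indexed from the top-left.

-19

The receptive field on the input at this output position is [3 9 5 / 12 8 6]. Elementwise product with the kernel and sum: 3·-2 + 5·-1 + 8·-1.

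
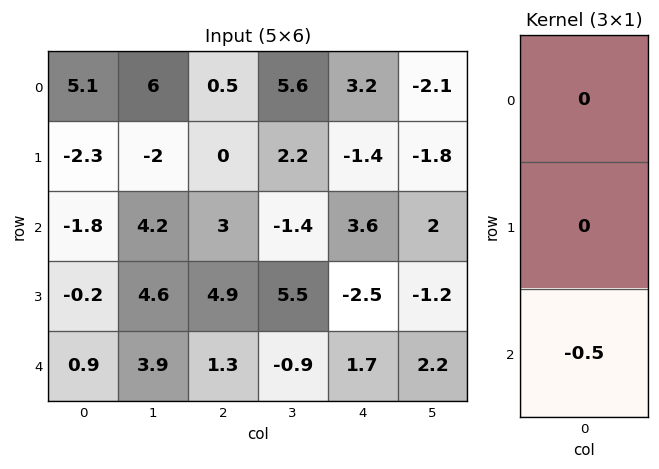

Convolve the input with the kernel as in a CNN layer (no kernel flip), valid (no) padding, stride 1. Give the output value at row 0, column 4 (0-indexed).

-1.8

The receptive field on the input at this output position is [3.2 / -1.4 / 3.6]. Elementwise product with the kernel and sum: 3.6·-0.5.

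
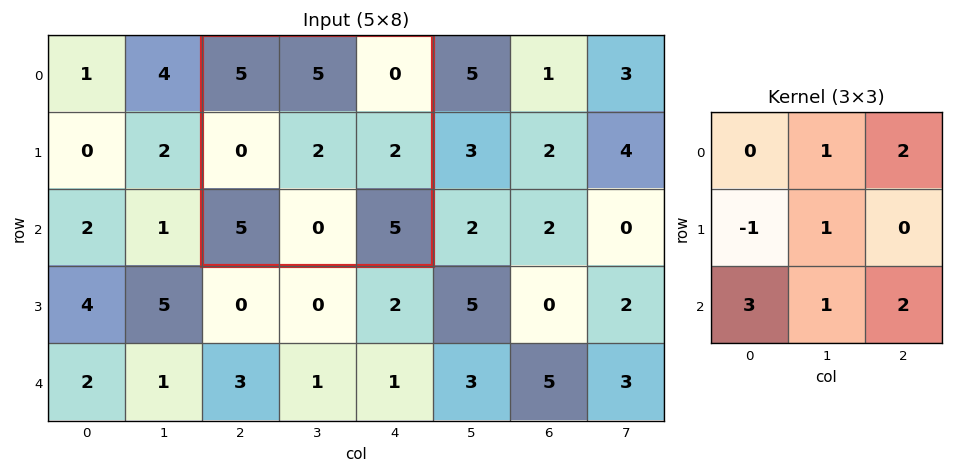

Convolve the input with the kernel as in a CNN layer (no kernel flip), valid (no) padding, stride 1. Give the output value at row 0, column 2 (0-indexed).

The receptive field on the input at this output position is [5 5 0 / 0 2 2 / 5 0 5]. Elementwise product with the kernel and sum: 5·1 + 0·2 + 0·-1 + 2·1 + 5·3 + 0·1 + 5·2.

32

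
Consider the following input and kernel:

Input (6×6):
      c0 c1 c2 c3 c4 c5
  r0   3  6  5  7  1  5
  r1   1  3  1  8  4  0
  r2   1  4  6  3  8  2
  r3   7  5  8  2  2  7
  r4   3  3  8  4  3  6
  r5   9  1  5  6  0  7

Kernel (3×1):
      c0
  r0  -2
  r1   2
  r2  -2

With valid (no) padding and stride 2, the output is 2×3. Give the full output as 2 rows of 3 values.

-6 -20 -10
6 -12 -18

Output[0,0]: The receptive field on the input at this output position is [3 / 1 / 1]. Elementwise product with the kernel and sum: 3·-2 + 1·2 + 1·-2.
Output[0,1]: The receptive field on the input at this output position is [5 / 1 / 6]. Elementwise product with the kernel and sum: 5·-2 + 1·2 + 6·-2.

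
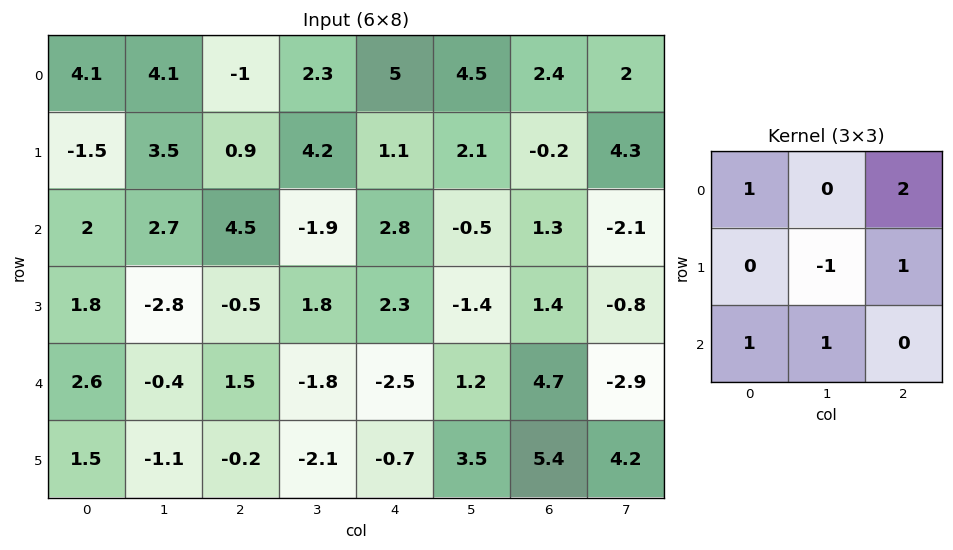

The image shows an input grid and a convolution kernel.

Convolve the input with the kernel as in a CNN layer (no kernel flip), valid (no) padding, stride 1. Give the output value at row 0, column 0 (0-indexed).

The receptive field on the input at this output position is [4.1 4.1 -1 / -1.5 3.5 0.9 / 2 2.7 4.5]. Elementwise product with the kernel and sum: 4.1·1 + -1·2 + 3.5·-1 + 0.9·1 + 2·1 + 2.7·1.

4.2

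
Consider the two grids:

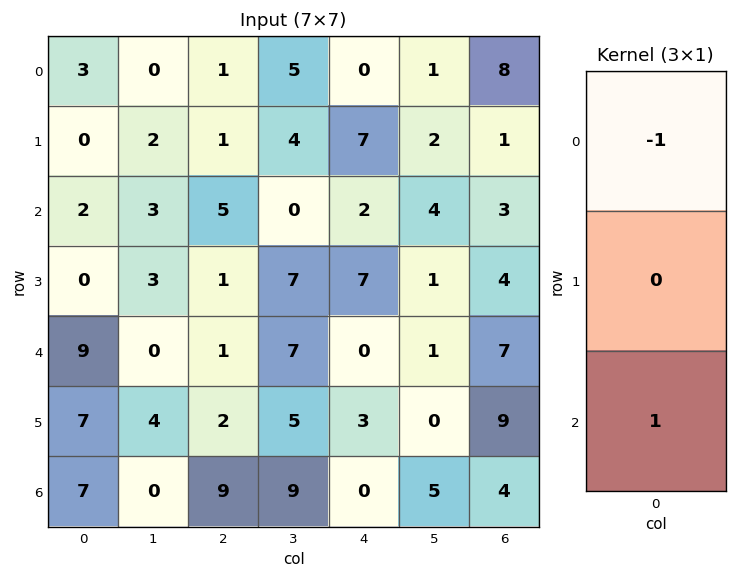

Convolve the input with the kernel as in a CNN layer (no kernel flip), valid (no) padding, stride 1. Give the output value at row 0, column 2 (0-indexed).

The receptive field on the input at this output position is [1 / 1 / 5]. Elementwise product with the kernel and sum: 1·-1 + 5·1.

4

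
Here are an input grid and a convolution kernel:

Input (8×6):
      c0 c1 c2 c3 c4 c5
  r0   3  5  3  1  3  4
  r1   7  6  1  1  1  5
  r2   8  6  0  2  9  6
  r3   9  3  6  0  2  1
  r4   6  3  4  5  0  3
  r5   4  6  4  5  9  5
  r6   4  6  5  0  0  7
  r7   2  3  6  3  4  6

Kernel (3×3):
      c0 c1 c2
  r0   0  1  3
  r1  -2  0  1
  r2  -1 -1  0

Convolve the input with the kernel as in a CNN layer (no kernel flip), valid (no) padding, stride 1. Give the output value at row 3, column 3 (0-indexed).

The receptive field on the input at this output position is [0 2 1 / 5 0 3 / 5 9 5]. Elementwise product with the kernel and sum: 2·1 + 1·3 + 5·-2 + 3·1 + 5·-1 + 9·-1.

-16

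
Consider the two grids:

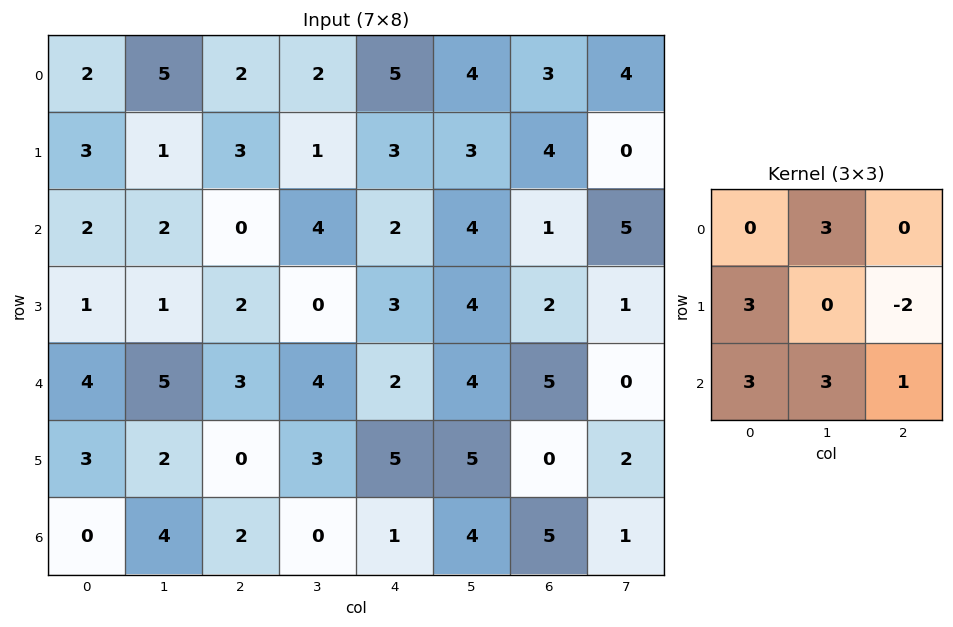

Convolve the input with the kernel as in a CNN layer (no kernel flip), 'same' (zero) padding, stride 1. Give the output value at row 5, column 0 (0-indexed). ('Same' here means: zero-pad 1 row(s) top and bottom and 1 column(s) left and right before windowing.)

The receptive field on the zero-padded input at this output position is [0 4 5 / 0 3 2 / 0 0 4]. Elementwise product with the kernel and sum: 4·3 + 0·3 + 2·-2 + 0·3 + 0·3 + 4·1.

12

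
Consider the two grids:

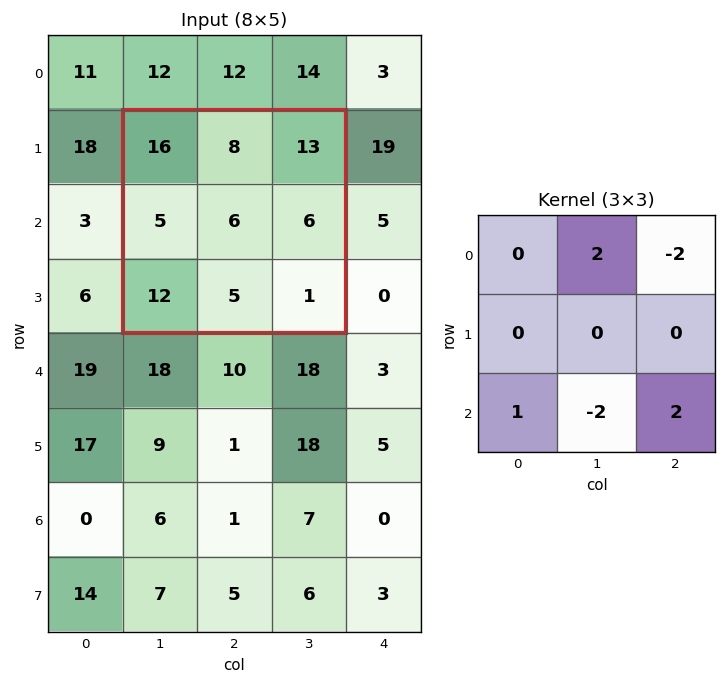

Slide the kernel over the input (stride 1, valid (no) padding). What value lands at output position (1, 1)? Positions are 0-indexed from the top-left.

The receptive field on the input at this output position is [16 8 13 / 5 6 6 / 12 5 1]. Elementwise product with the kernel and sum: 8·2 + 13·-2 + 12·1 + 5·-2 + 1·2.

-6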